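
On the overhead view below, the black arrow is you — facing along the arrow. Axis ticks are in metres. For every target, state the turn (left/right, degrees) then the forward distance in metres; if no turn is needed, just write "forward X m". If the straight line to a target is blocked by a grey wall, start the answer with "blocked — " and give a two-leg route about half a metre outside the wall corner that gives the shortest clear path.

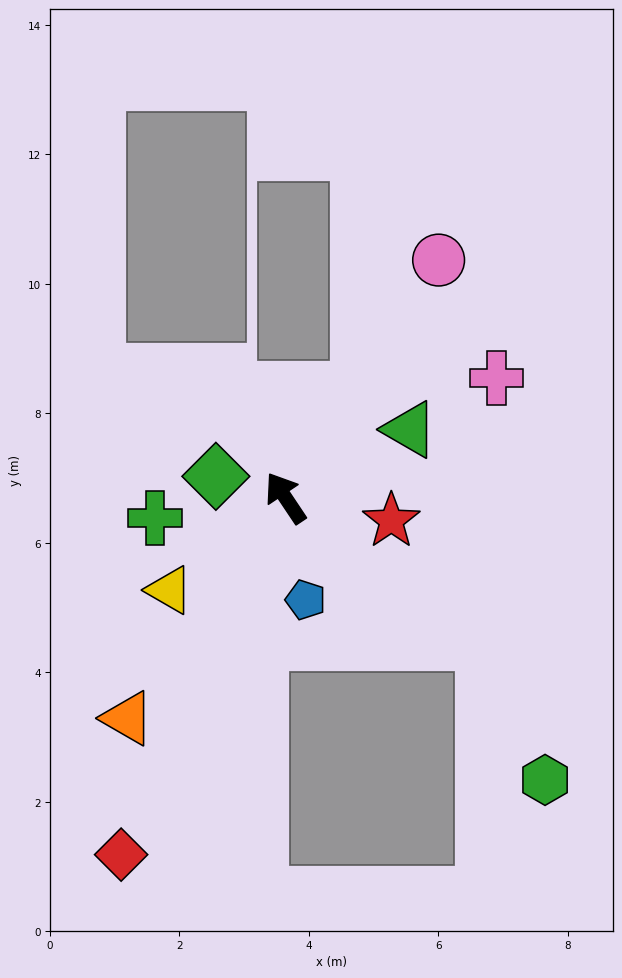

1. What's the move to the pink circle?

turn right 67°, forward 4.4 m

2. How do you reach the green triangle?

turn right 95°, forward 2.2 m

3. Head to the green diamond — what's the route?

turn left 39°, forward 1.1 m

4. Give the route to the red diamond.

turn left 122°, forward 6.1 m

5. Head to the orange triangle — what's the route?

turn left 111°, forward 4.2 m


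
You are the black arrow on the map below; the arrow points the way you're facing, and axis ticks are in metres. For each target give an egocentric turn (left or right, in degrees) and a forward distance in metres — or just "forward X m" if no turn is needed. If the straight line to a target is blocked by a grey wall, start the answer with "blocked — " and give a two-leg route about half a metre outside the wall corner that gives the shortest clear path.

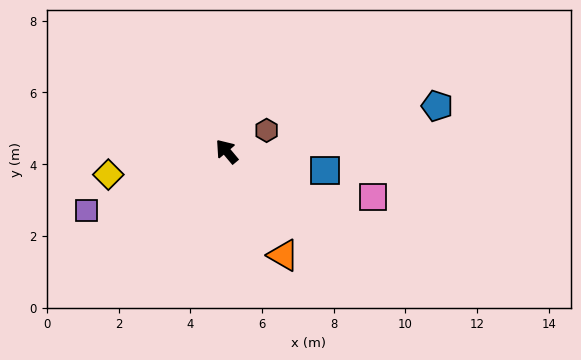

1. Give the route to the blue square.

turn right 141°, forward 2.8 m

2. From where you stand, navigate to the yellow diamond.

turn left 61°, forward 3.4 m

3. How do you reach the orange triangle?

turn left 169°, forward 3.3 m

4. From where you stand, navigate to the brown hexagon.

turn right 102°, forward 1.3 m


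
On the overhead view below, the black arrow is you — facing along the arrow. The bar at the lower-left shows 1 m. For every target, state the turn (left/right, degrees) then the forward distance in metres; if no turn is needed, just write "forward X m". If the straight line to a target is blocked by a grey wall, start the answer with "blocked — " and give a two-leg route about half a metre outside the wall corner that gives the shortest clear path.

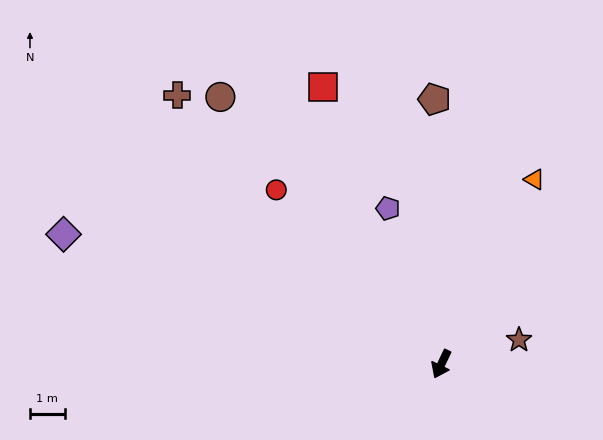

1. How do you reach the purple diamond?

turn right 83°, forward 11.5 m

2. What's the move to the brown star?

turn left 133°, forward 2.3 m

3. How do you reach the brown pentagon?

turn right 153°, forward 7.6 m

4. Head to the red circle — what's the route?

turn right 111°, forward 6.9 m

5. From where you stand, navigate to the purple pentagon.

turn right 135°, forward 4.7 m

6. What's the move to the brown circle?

turn right 115°, forward 10.0 m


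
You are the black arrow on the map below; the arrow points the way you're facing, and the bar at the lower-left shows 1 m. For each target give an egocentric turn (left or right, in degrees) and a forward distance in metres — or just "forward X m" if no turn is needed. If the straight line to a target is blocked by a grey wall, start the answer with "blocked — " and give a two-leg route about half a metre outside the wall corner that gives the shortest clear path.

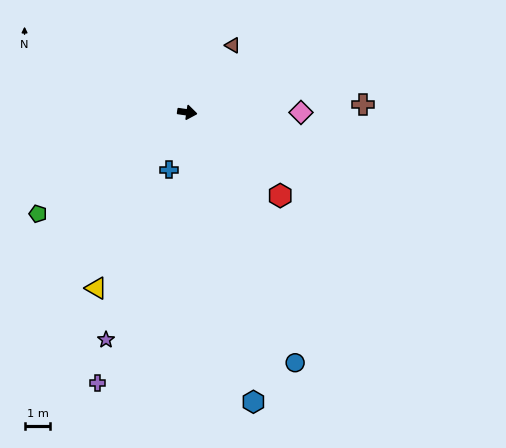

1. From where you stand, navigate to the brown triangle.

turn left 64°, forward 3.1 m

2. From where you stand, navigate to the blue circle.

turn right 58°, forward 10.6 m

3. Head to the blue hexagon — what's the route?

turn right 69°, forward 11.5 m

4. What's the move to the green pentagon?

turn right 138°, forward 7.0 m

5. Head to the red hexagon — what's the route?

turn right 34°, forward 4.8 m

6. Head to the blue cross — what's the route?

turn right 99°, forward 2.3 m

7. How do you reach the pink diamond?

turn left 8°, forward 4.4 m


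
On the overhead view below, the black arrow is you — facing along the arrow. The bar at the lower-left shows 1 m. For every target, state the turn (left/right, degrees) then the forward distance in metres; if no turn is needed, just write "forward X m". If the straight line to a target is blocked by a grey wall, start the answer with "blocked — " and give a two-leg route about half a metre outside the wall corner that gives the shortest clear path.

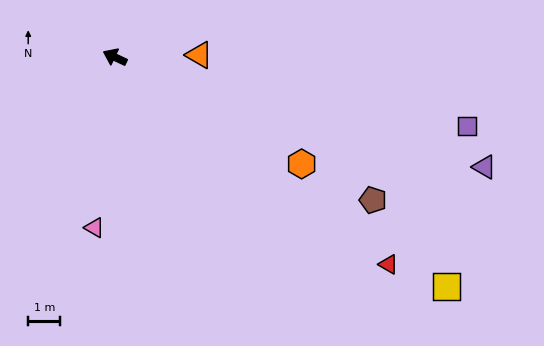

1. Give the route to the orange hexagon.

turn left 176°, forward 6.7 m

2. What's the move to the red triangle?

turn left 168°, forward 10.7 m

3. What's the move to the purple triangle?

turn right 171°, forward 12.0 m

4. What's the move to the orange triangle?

turn right 153°, forward 2.6 m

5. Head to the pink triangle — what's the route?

turn left 108°, forward 5.3 m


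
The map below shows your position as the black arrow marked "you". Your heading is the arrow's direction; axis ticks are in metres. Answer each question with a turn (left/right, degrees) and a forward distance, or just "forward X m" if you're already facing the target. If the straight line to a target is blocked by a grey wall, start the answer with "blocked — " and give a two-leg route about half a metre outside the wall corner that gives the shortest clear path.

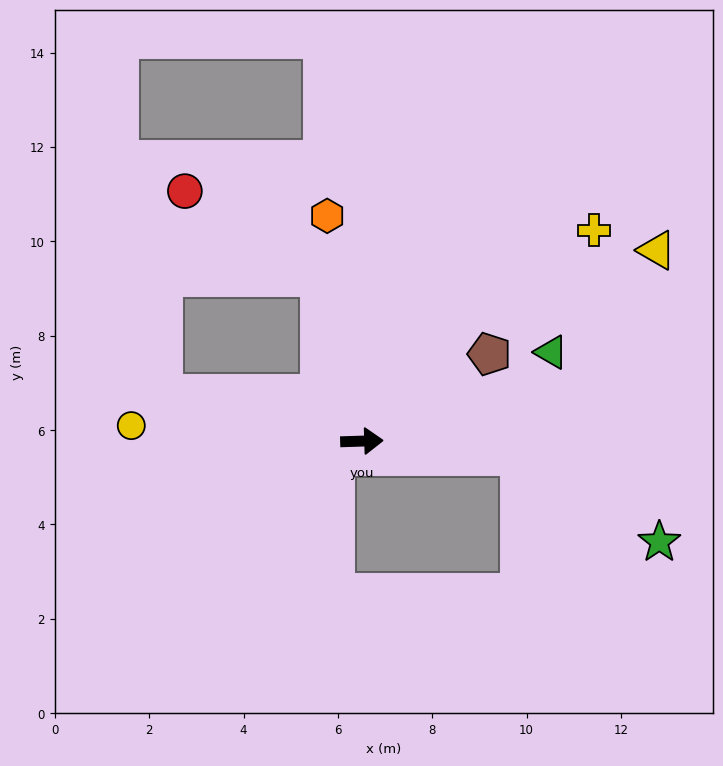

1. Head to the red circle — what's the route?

blocked — turn left 103°, forward 3.6 m, then turn left 43°, forward 3.4 m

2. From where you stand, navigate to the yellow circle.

turn left 174°, forward 4.9 m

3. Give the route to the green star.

blocked — turn right 7°, forward 3.4 m, then turn right 26°, forward 3.5 m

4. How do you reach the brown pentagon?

turn left 33°, forward 3.3 m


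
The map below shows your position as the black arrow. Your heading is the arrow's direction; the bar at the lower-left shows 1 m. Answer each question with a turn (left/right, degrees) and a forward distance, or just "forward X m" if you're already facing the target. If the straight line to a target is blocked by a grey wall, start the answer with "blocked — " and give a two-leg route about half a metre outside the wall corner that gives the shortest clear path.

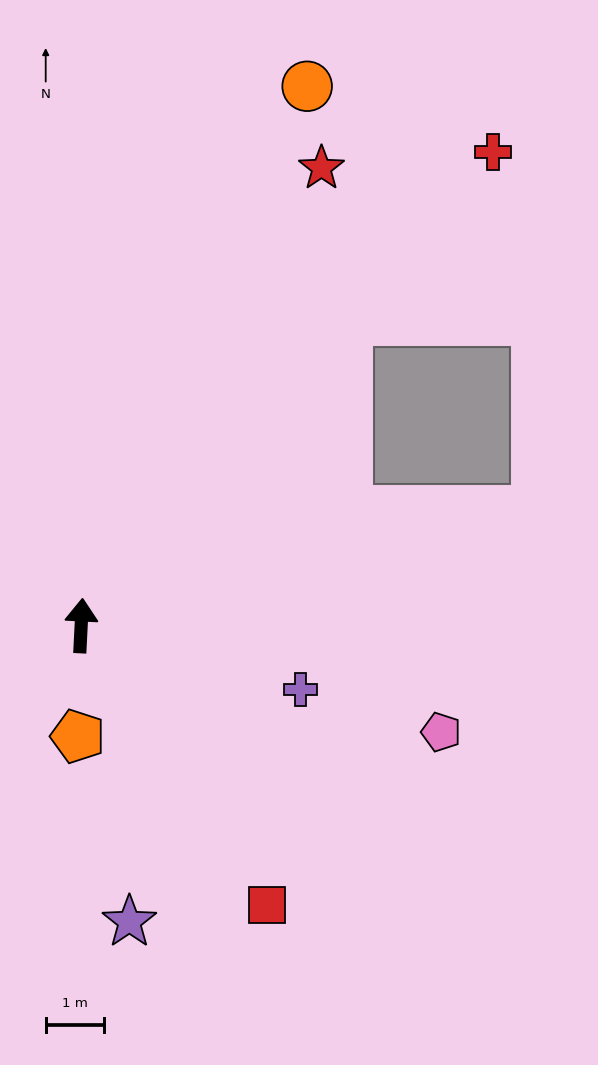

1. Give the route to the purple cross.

turn right 103°, forward 3.9 m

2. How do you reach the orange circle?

turn right 20°, forward 10.0 m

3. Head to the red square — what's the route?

turn right 143°, forward 5.8 m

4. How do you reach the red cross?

turn right 38°, forward 10.8 m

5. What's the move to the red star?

turn right 25°, forward 8.9 m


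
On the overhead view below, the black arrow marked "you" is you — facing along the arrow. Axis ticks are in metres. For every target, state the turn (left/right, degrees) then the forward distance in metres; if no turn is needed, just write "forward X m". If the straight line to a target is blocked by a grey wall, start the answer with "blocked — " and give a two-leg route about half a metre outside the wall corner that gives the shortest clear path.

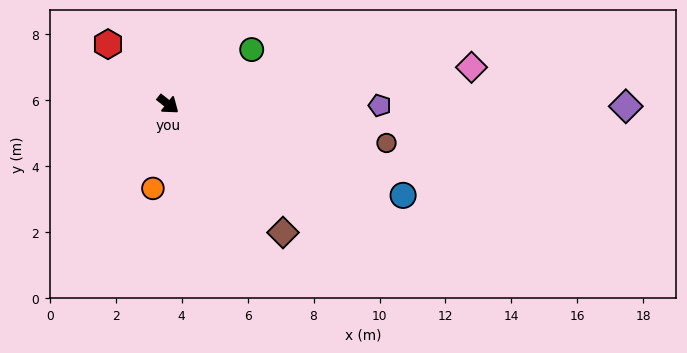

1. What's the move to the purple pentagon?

turn left 38°, forward 6.4 m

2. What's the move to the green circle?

turn left 72°, forward 3.0 m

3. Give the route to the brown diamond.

turn right 10°, forward 5.2 m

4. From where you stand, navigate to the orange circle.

turn right 62°, forward 2.6 m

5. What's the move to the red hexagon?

turn left 174°, forward 2.6 m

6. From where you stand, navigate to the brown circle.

turn left 28°, forward 6.7 m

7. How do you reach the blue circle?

turn left 17°, forward 7.6 m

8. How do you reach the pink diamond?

turn left 46°, forward 9.3 m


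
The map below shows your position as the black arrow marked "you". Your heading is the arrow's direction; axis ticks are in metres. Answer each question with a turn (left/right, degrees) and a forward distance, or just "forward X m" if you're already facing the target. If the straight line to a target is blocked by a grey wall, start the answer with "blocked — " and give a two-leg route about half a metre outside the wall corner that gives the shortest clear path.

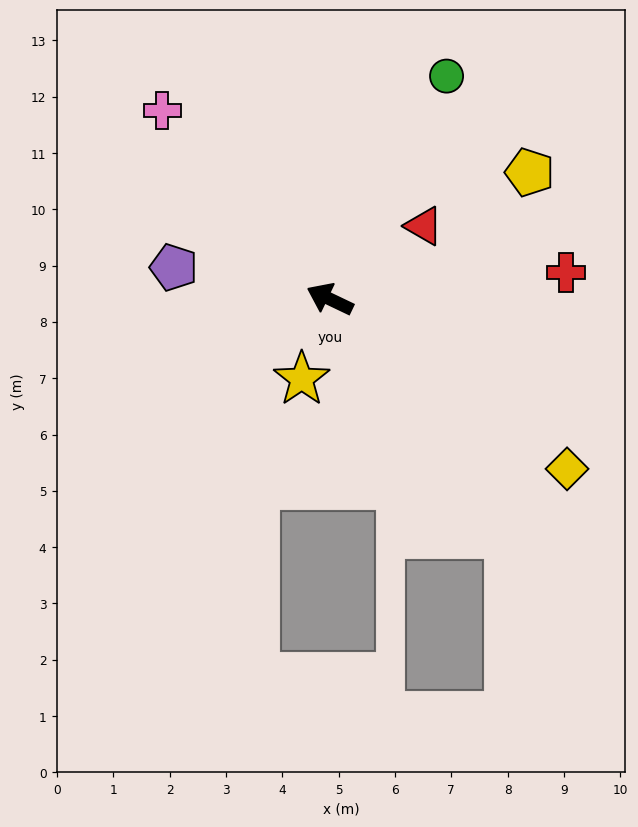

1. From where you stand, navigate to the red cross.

turn right 148°, forward 4.2 m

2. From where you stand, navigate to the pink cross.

turn right 23°, forward 4.5 m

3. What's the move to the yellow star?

turn left 96°, forward 1.5 m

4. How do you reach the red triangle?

turn right 117°, forward 2.1 m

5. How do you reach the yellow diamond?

turn left 170°, forward 5.2 m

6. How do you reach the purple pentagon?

turn left 14°, forward 2.8 m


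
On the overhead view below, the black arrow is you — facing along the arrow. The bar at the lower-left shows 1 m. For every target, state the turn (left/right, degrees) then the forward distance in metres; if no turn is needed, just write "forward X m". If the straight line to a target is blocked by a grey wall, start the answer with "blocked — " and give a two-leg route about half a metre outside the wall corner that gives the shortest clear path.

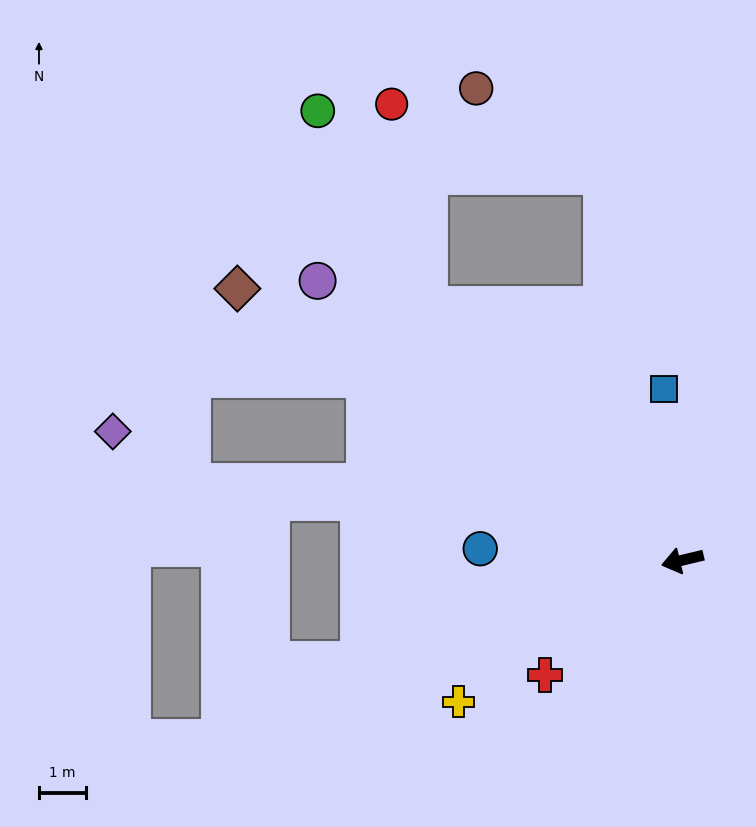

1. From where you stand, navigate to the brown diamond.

turn right 45°, forward 11.2 m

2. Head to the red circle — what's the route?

blocked — turn right 58°, forward 7.7 m, then turn right 35°, forward 4.4 m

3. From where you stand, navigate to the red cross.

turn left 26°, forward 3.8 m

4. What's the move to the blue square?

turn right 97°, forward 3.7 m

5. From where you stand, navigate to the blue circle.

turn right 17°, forward 4.3 m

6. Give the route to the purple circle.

turn right 51°, forward 9.8 m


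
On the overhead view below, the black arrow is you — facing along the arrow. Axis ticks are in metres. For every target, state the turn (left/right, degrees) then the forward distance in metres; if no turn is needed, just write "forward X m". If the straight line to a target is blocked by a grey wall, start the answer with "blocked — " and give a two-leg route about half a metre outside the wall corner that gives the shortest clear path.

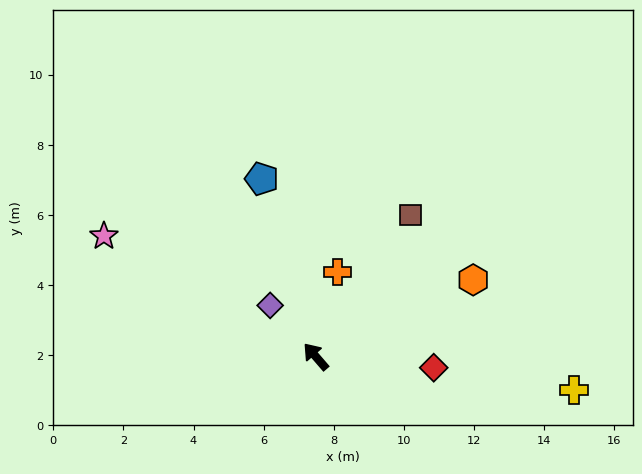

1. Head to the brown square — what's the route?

turn right 75°, forward 4.9 m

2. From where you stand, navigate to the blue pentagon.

turn right 24°, forward 5.3 m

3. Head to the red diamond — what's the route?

turn right 136°, forward 3.4 m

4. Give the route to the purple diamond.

forward 2.0 m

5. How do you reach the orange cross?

turn right 55°, forward 2.5 m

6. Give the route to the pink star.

turn left 20°, forward 7.0 m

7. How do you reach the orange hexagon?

turn right 105°, forward 5.0 m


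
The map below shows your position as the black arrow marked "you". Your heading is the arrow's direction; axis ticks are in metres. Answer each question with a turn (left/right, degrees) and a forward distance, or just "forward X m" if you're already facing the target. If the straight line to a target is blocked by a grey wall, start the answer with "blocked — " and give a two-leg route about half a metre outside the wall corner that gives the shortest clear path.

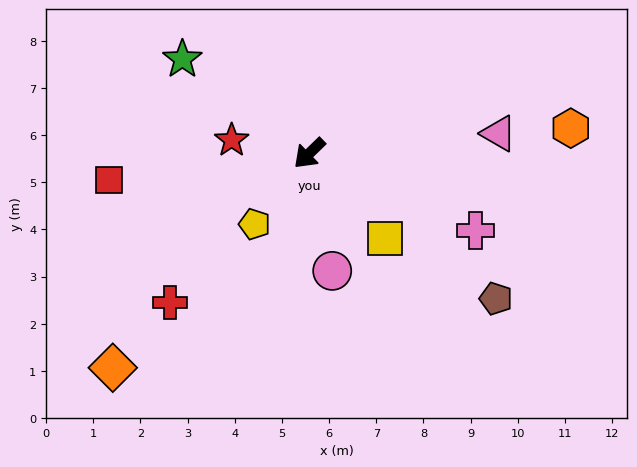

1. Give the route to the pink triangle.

turn left 142°, forward 4.0 m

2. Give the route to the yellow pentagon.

turn left 8°, forward 1.9 m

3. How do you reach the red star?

turn right 54°, forward 1.7 m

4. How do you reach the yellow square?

turn left 88°, forward 2.4 m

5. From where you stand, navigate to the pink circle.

turn left 57°, forward 2.5 m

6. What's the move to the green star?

turn right 81°, forward 3.4 m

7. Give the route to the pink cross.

turn left 111°, forward 3.9 m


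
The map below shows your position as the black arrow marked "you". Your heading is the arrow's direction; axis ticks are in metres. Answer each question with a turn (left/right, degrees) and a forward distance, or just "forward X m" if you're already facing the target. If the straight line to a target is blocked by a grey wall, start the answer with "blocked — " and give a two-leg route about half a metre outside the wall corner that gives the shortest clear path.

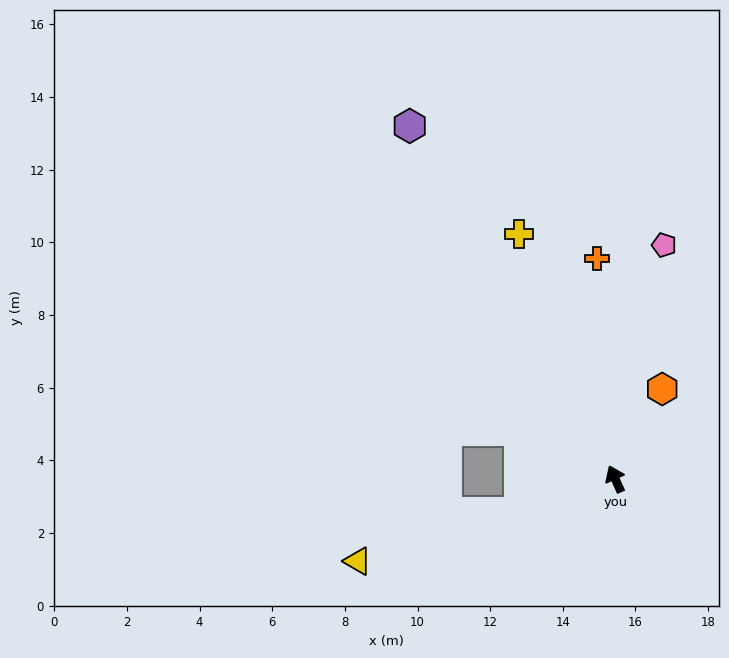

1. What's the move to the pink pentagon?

turn right 36°, forward 6.6 m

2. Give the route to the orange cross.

turn right 19°, forward 6.1 m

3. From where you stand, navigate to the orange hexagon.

turn right 52°, forward 2.8 m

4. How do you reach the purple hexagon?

turn left 6°, forward 11.2 m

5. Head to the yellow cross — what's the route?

turn right 3°, forward 7.2 m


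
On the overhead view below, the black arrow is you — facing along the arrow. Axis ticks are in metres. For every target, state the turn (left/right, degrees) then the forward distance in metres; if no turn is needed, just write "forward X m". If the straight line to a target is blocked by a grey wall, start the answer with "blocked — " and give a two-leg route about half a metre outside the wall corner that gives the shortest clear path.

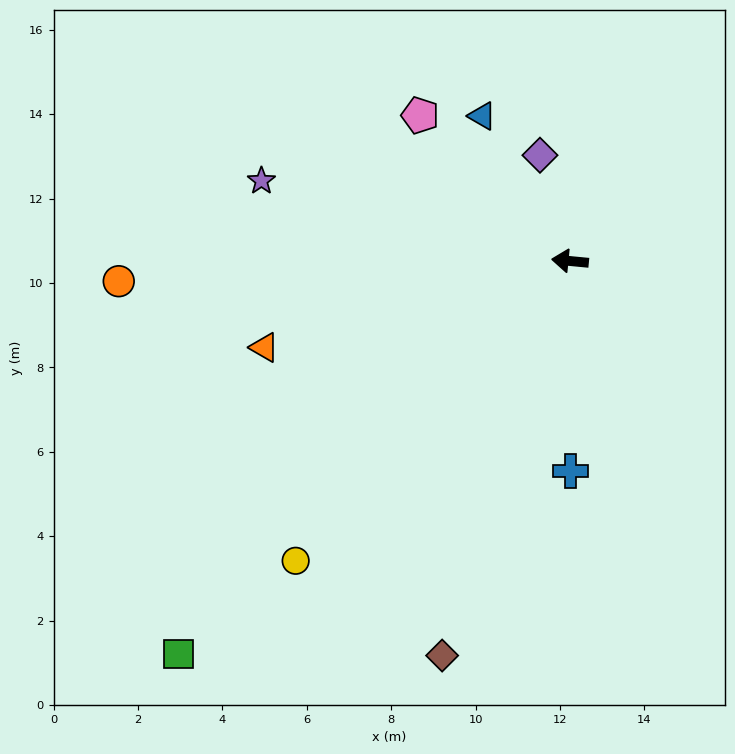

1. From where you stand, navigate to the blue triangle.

turn right 53°, forward 4.0 m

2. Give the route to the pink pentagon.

turn right 39°, forward 5.0 m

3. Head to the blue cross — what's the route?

turn left 96°, forward 5.0 m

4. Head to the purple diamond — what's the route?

turn right 69°, forward 2.6 m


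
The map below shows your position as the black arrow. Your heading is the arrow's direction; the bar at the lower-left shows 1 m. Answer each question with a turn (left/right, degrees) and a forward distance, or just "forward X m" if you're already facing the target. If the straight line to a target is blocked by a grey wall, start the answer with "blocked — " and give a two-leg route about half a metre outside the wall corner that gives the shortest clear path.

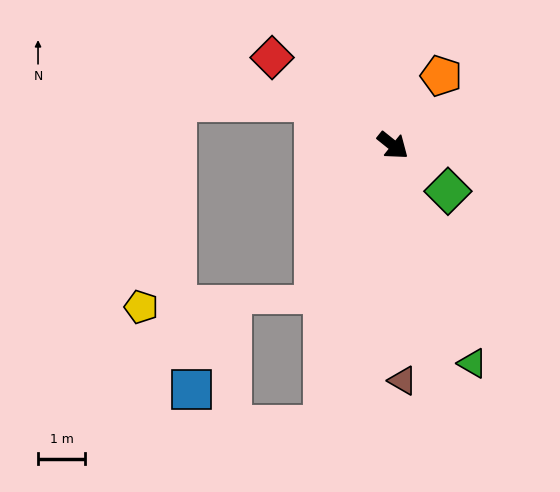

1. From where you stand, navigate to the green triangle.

turn right 31°, forward 5.0 m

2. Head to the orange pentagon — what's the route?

turn left 94°, forward 1.8 m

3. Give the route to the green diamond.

forward 1.5 m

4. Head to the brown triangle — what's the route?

turn right 49°, forward 5.0 m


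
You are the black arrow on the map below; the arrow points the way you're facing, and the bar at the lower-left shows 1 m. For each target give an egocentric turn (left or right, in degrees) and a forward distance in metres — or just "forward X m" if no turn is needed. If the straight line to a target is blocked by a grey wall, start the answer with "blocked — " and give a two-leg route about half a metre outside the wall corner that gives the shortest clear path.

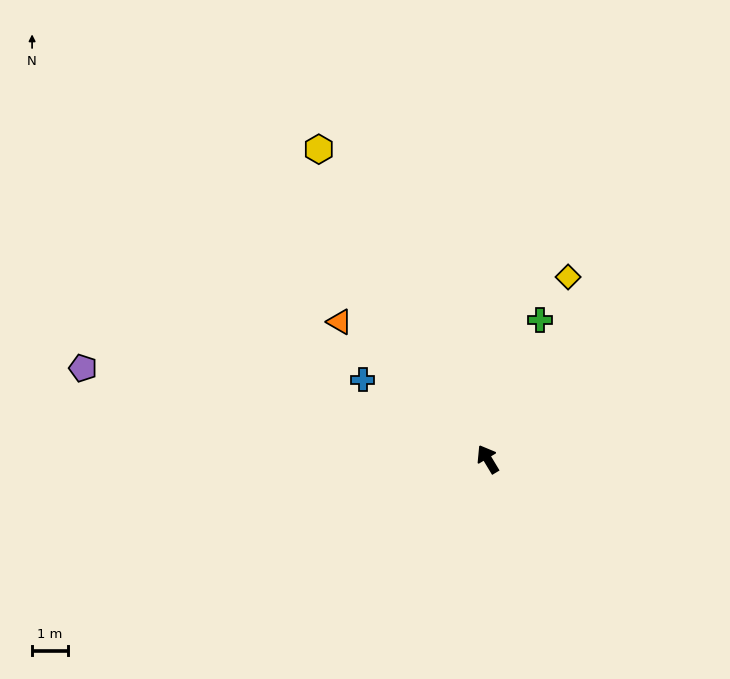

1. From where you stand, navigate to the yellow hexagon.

turn right 2°, forward 9.8 m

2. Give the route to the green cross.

turn right 52°, forward 4.1 m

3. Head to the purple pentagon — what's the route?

turn left 46°, forward 11.5 m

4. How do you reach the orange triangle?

turn left 16°, forward 5.6 m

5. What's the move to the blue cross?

turn left 27°, forward 4.1 m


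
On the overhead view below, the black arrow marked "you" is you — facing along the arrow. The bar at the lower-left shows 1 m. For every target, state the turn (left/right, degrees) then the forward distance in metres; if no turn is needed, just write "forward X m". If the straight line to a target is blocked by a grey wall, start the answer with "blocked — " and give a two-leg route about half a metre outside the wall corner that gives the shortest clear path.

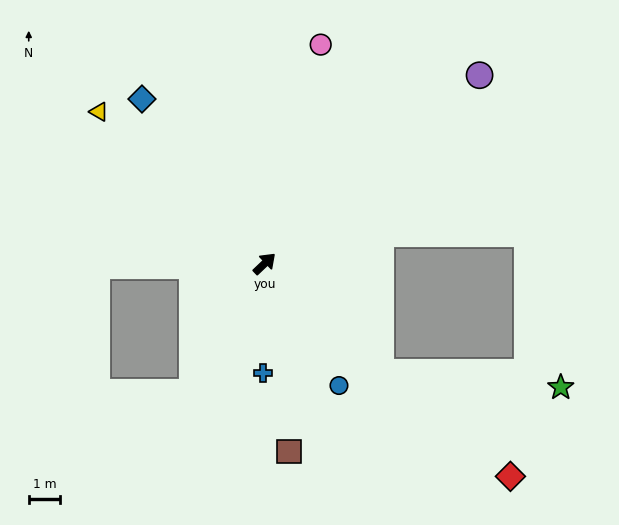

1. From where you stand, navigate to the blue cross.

turn right 134°, forward 3.5 m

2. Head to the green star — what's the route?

blocked — turn right 87°, forward 5.0 m, then turn left 39°, forward 5.7 m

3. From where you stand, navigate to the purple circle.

turn right 2°, forward 9.1 m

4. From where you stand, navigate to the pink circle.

turn left 32°, forward 7.2 m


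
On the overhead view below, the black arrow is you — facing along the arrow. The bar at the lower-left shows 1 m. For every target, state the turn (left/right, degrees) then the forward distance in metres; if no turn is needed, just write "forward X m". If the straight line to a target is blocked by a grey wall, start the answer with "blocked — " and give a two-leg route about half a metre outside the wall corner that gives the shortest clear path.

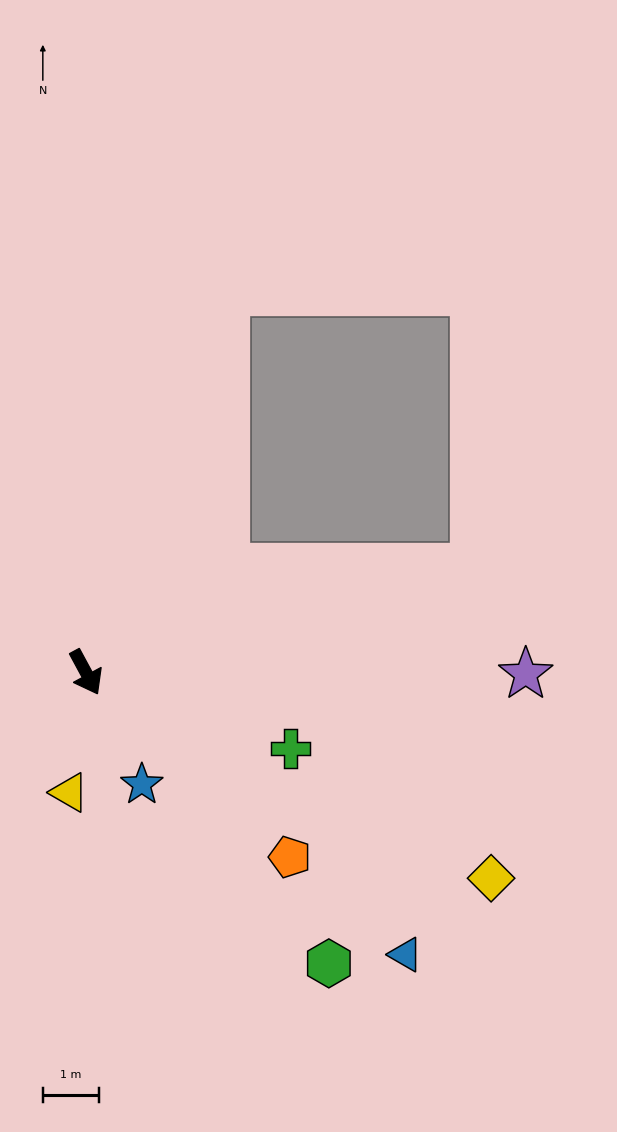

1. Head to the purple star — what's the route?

turn left 61°, forward 7.8 m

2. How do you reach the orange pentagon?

turn left 19°, forward 4.9 m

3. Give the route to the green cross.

turn left 41°, forward 3.9 m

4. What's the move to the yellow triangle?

turn right 36°, forward 2.1 m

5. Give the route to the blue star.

forward 2.2 m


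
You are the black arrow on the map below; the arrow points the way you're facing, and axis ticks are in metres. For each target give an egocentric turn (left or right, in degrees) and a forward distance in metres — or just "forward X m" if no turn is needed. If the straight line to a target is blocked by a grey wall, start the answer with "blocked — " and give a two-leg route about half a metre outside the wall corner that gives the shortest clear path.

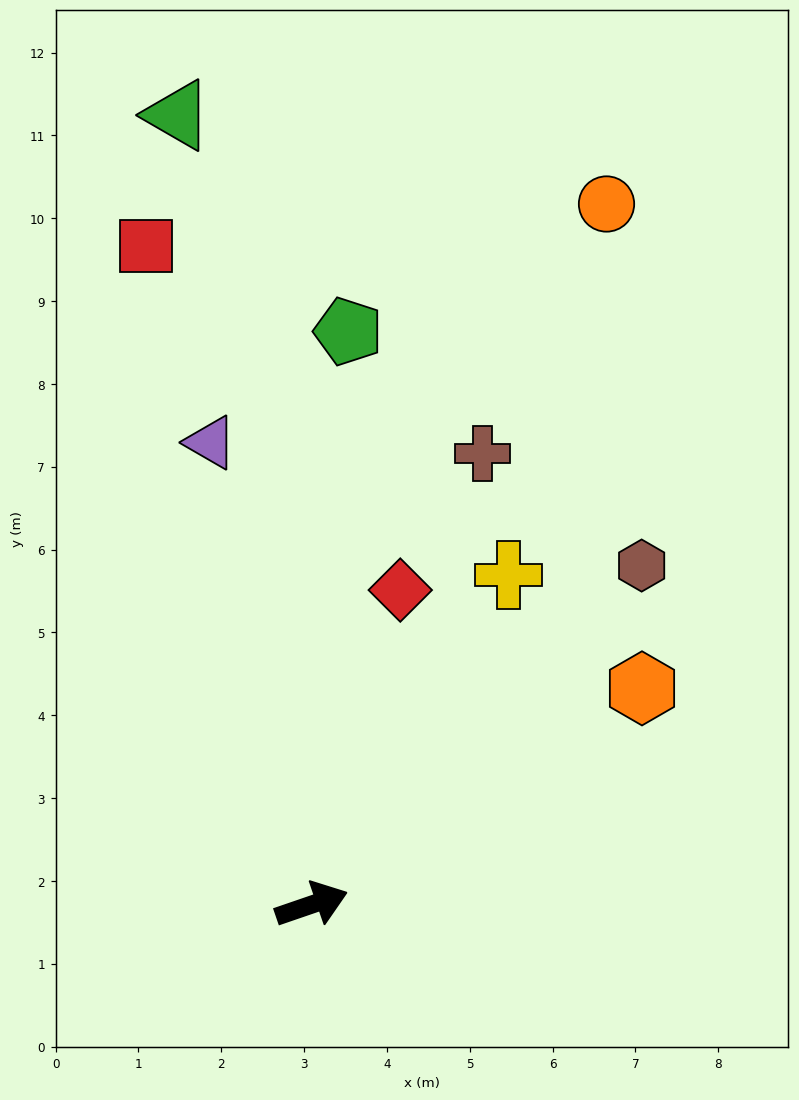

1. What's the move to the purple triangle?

turn left 83°, forward 5.7 m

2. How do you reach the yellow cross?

turn left 40°, forward 4.6 m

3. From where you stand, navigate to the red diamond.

turn left 55°, forward 3.9 m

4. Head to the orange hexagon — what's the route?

turn left 14°, forward 4.8 m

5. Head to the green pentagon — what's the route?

turn left 67°, forward 6.9 m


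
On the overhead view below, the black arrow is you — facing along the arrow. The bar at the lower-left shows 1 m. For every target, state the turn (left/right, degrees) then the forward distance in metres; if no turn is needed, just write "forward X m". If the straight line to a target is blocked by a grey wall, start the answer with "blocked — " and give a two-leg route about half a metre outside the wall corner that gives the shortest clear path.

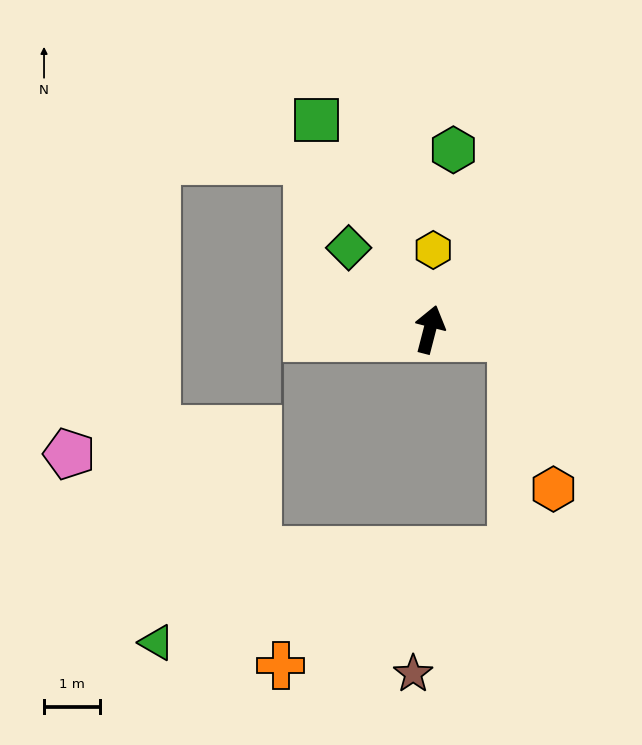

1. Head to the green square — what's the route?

turn left 43°, forward 4.3 m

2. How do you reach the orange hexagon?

blocked — turn right 82°, forward 1.5 m, then turn right 68°, forward 2.8 m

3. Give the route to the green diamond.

turn left 59°, forward 2.1 m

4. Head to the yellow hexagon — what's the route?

turn left 12°, forward 1.4 m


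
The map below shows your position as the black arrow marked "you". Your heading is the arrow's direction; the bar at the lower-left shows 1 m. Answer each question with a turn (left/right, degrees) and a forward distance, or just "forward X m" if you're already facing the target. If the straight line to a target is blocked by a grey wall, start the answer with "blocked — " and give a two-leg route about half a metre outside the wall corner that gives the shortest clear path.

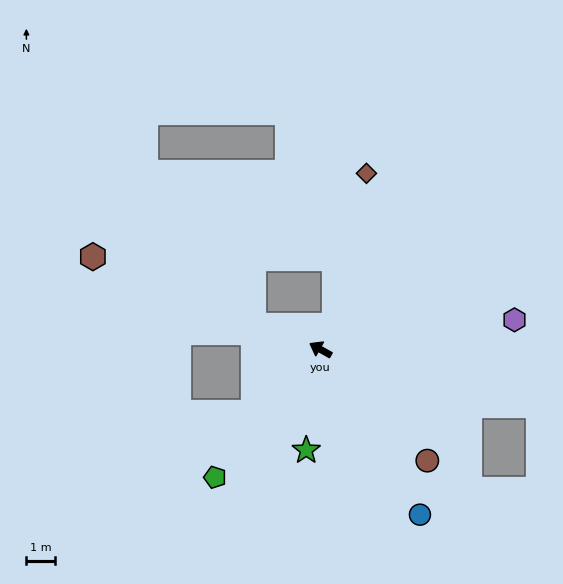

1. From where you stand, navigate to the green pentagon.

turn left 80°, forward 5.7 m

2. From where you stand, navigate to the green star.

turn left 111°, forward 3.5 m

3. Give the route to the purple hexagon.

turn right 142°, forward 6.8 m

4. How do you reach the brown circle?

turn left 163°, forward 5.3 m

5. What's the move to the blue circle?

turn left 150°, forward 6.7 m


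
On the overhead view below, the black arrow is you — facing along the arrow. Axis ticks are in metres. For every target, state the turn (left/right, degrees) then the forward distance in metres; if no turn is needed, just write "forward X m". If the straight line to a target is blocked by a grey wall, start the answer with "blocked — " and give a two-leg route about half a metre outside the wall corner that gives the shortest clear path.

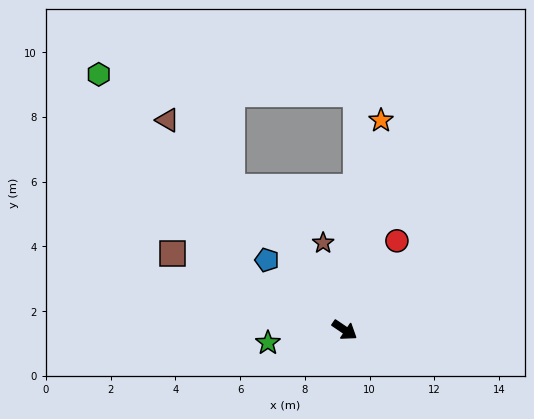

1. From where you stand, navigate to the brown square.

turn right 170°, forward 5.8 m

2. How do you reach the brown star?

turn left 138°, forward 2.8 m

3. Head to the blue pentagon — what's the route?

turn left 172°, forward 3.2 m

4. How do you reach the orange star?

turn left 114°, forward 6.6 m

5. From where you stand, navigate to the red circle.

turn left 94°, forward 3.2 m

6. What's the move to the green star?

turn right 136°, forward 2.4 m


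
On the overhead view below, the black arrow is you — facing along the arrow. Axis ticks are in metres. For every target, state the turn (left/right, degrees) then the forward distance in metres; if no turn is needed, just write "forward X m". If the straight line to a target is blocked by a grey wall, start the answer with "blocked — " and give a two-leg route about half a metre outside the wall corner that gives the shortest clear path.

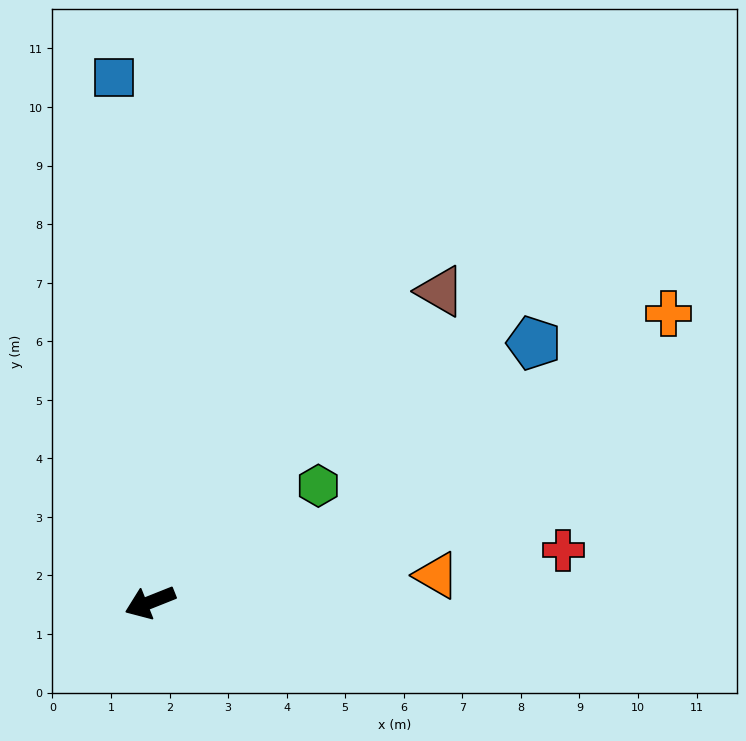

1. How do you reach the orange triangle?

turn left 164°, forward 4.9 m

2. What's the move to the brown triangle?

turn right 155°, forward 7.3 m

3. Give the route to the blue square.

turn right 108°, forward 9.0 m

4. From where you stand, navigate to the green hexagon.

turn right 167°, forward 3.5 m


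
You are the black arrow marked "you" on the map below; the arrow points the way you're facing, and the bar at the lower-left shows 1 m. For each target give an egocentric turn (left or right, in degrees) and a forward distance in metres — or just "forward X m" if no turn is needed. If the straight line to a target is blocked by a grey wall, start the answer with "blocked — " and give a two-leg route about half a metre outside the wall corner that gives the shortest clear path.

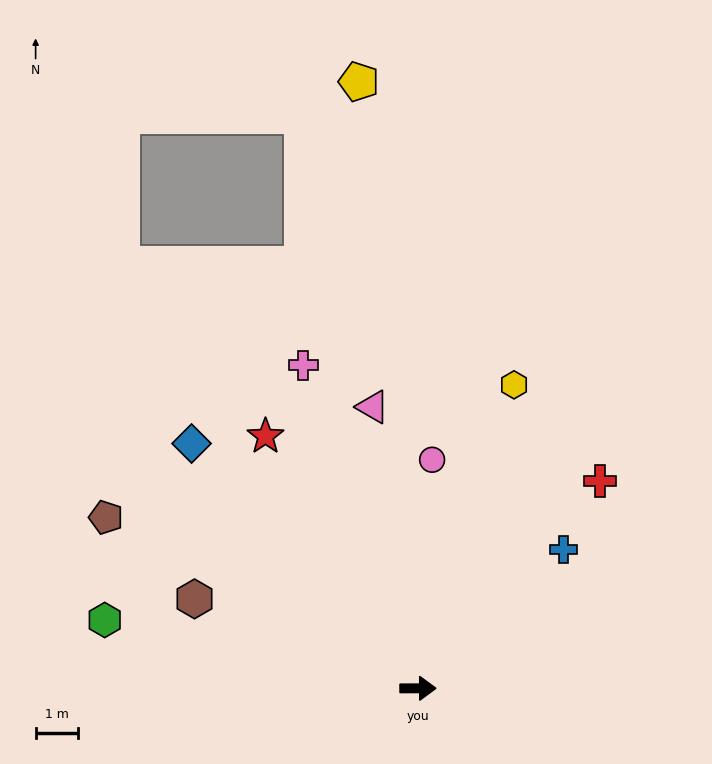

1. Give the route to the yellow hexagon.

turn left 72°, forward 7.4 m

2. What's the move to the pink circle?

turn left 86°, forward 5.4 m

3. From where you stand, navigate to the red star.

turn left 121°, forward 6.9 m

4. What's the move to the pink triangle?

turn left 99°, forward 6.7 m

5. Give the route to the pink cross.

turn left 109°, forward 8.0 m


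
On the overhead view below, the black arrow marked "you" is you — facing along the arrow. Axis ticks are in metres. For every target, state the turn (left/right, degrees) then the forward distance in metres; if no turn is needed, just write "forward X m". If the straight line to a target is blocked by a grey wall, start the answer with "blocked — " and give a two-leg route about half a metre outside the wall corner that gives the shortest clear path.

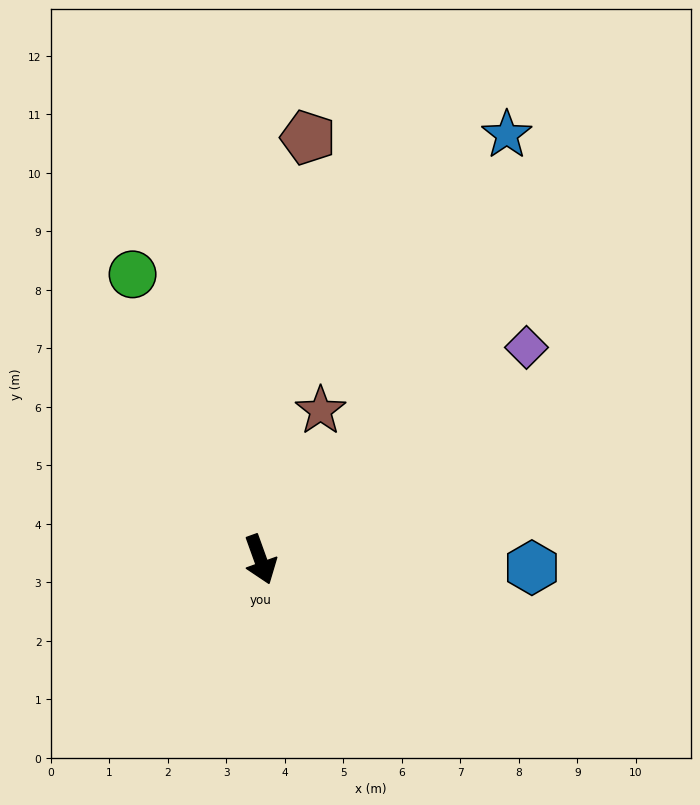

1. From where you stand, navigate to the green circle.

turn right 176°, forward 5.3 m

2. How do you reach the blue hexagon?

turn left 68°, forward 4.6 m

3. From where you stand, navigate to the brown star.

turn left 138°, forward 2.7 m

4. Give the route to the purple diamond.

turn left 109°, forward 5.8 m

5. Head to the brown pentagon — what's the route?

turn left 154°, forward 7.3 m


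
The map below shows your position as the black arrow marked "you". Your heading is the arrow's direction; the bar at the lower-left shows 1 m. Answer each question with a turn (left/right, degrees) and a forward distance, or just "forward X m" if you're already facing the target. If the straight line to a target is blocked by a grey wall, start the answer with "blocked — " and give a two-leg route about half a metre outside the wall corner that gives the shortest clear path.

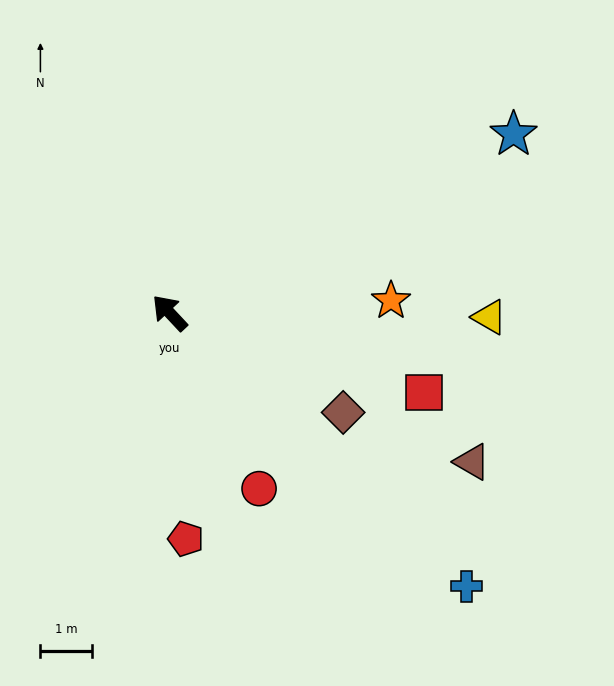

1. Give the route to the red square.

turn right 150°, forward 5.1 m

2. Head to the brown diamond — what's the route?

turn right 163°, forward 3.9 m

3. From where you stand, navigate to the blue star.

turn right 106°, forward 7.5 m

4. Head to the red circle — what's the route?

turn left 164°, forward 3.8 m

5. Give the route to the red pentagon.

turn left 141°, forward 4.4 m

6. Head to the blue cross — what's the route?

turn right 176°, forward 7.8 m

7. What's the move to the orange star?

turn right 130°, forward 4.3 m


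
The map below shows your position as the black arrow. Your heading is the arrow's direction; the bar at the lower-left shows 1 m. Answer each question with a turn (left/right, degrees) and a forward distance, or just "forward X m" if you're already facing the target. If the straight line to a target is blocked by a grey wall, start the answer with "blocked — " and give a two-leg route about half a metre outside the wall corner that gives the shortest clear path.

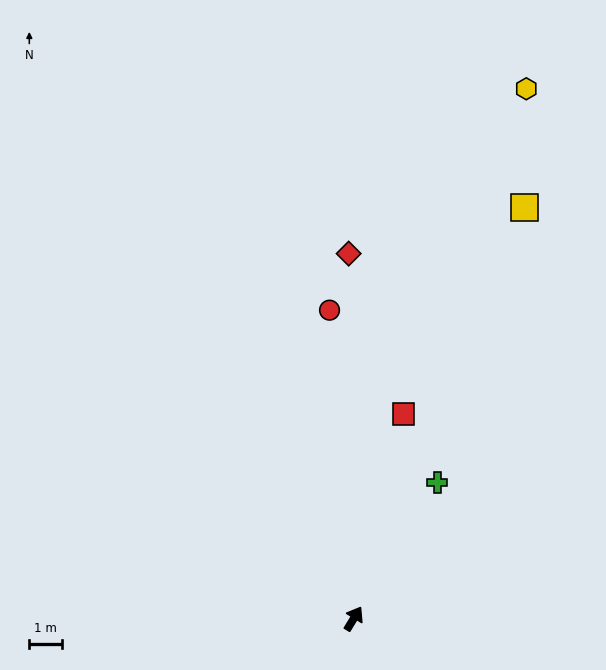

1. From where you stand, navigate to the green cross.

forward 4.8 m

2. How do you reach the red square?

turn left 18°, forward 6.4 m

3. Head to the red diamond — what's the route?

turn left 32°, forward 11.1 m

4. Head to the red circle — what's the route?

turn left 36°, forward 9.4 m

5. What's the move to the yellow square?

turn left 9°, forward 13.5 m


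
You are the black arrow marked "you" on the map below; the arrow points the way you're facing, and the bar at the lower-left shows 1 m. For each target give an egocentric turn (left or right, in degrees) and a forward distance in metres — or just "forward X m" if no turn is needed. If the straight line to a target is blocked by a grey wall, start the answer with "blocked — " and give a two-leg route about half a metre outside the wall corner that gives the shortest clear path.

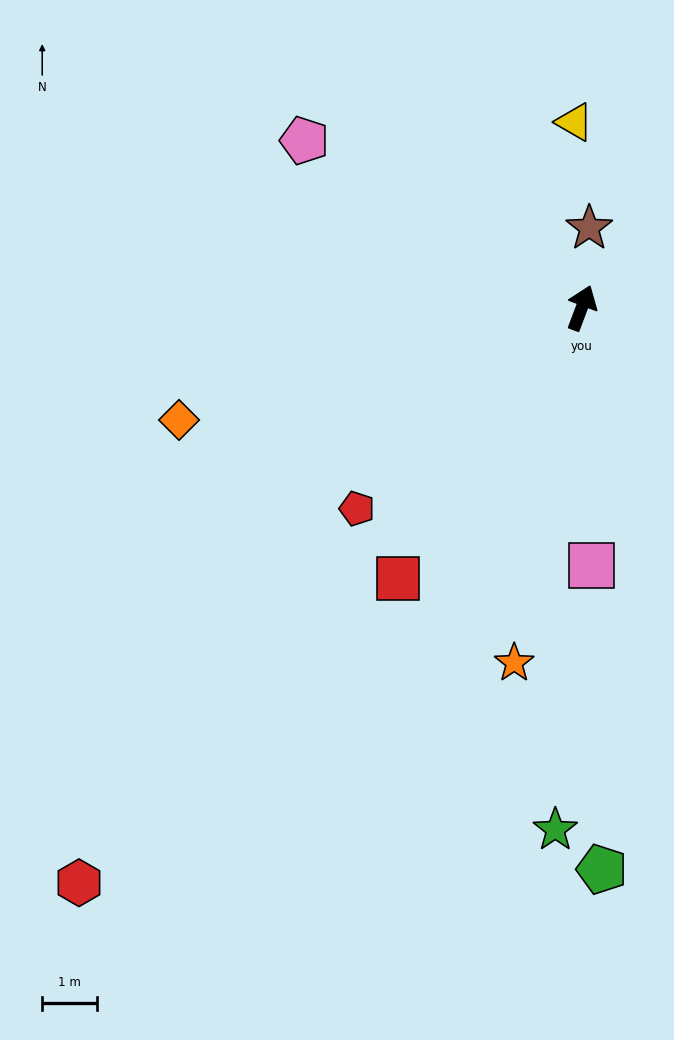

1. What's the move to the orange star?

turn right 170°, forward 6.6 m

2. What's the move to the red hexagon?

turn left 160°, forward 14.0 m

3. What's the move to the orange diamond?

turn left 126°, forward 7.7 m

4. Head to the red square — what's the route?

turn left 167°, forward 6.0 m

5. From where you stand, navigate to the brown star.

turn left 15°, forward 1.5 m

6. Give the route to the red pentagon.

turn left 152°, forward 5.5 m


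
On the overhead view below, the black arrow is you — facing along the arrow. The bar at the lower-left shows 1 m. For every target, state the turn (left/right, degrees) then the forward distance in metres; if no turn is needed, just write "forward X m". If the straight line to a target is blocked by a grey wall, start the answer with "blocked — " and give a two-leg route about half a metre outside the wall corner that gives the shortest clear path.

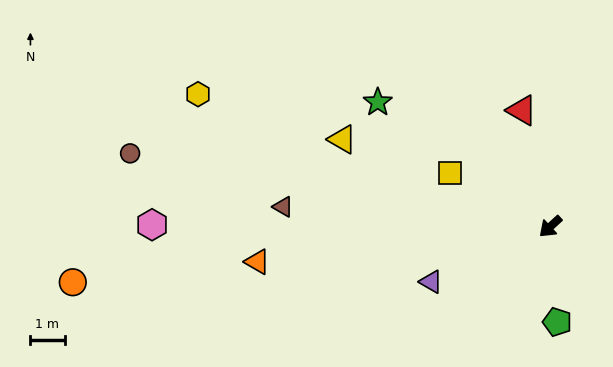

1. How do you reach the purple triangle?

turn right 18°, forward 3.9 m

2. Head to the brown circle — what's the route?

turn right 52°, forward 12.5 m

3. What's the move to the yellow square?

turn right 70°, forward 3.3 m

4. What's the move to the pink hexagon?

turn right 43°, forward 11.7 m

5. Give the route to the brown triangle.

turn right 47°, forward 7.9 m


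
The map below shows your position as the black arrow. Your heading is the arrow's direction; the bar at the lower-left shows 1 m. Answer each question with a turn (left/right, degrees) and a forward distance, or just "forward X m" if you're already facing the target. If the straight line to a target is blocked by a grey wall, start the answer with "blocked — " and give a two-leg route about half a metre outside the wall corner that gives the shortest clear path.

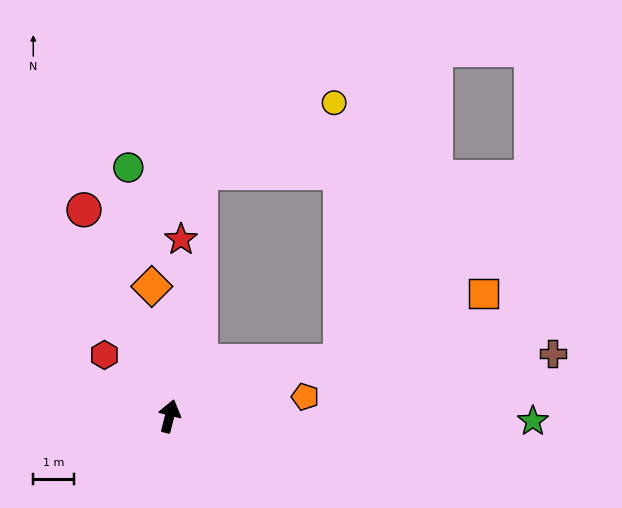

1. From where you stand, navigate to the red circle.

turn left 37°, forward 5.5 m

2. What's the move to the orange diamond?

turn left 22°, forward 3.2 m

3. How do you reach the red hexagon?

turn left 61°, forward 2.2 m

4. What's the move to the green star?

turn right 77°, forward 8.9 m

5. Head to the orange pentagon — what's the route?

turn right 68°, forward 3.4 m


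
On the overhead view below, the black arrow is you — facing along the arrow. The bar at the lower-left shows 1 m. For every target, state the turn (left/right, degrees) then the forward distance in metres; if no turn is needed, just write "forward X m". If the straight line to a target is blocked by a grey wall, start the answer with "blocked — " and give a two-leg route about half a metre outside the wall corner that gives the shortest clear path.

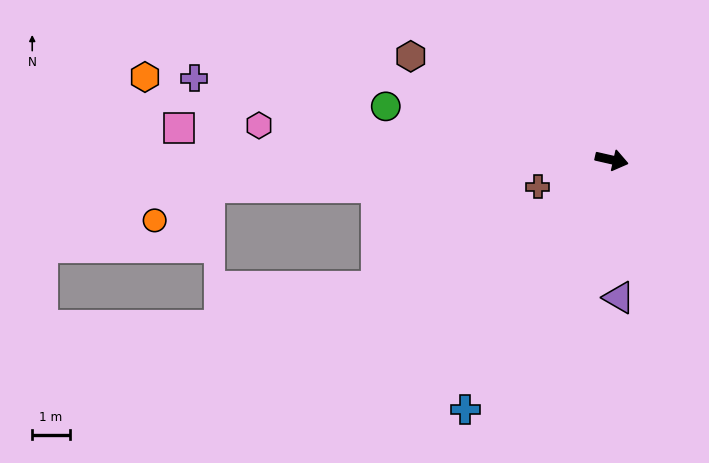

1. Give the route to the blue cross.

turn right 108°, forward 7.7 m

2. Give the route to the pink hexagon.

turn right 173°, forward 9.4 m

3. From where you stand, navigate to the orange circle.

blocked — turn right 163°, forward 10.7 m, then turn left 27°, forward 1.7 m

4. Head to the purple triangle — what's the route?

turn right 74°, forward 3.7 m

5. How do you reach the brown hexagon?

turn left 166°, forward 6.0 m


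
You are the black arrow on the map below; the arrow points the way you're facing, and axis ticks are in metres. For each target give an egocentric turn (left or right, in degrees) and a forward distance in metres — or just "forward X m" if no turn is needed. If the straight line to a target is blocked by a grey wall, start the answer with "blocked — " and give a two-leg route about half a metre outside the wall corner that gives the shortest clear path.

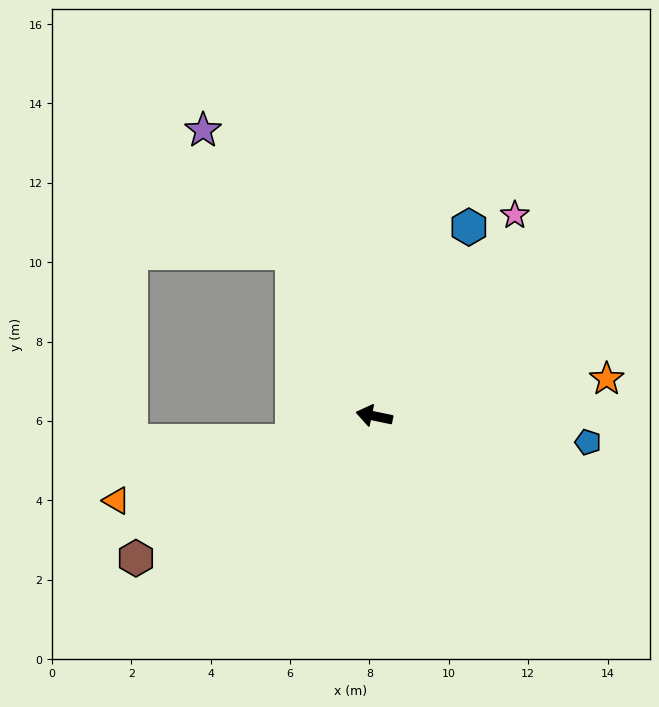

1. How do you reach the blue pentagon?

turn right 175°, forward 5.4 m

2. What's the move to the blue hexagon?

turn right 105°, forward 5.3 m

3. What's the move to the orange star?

turn right 159°, forward 5.9 m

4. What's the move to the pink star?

turn right 113°, forward 6.2 m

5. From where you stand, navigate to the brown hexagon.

turn left 43°, forward 7.0 m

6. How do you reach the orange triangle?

turn left 30°, forward 6.8 m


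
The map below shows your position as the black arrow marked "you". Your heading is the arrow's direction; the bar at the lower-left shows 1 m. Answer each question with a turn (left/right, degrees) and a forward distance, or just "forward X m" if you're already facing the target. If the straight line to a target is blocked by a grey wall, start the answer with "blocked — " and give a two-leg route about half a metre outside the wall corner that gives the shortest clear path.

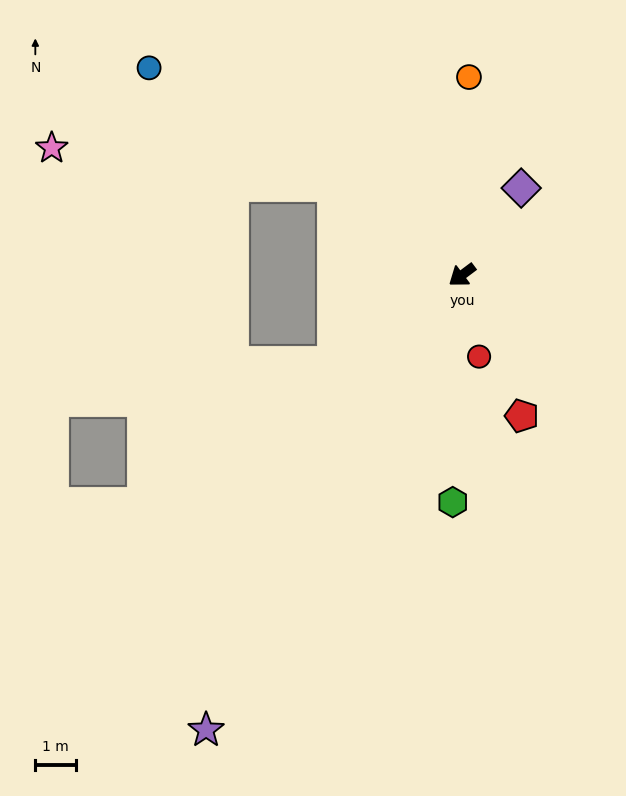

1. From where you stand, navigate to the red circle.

turn left 65°, forward 2.1 m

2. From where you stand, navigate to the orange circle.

turn right 129°, forward 4.9 m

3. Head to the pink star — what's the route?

blocked — turn right 72°, forward 3.9 m, then turn left 28°, forward 7.1 m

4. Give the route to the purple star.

turn left 24°, forward 12.9 m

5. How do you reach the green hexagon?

turn left 51°, forward 5.6 m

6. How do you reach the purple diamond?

turn right 161°, forward 2.6 m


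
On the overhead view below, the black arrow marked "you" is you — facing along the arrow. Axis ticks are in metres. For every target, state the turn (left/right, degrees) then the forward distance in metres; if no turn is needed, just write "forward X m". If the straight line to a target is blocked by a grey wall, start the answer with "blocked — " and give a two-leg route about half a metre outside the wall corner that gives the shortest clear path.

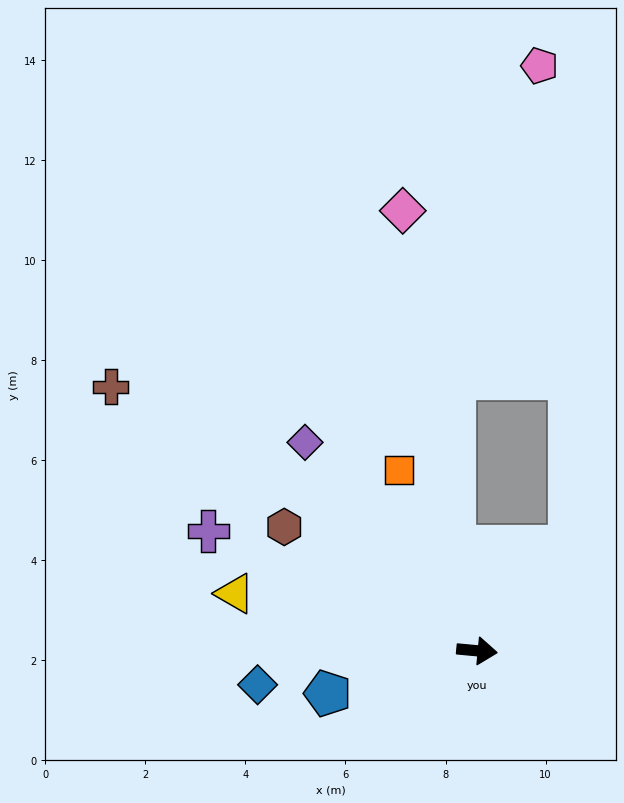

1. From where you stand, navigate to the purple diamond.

turn left 135°, forward 5.4 m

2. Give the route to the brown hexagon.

turn left 153°, forward 4.6 m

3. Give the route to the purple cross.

turn left 161°, forward 5.9 m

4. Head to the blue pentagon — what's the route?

turn right 159°, forward 3.1 m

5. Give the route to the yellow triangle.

turn left 172°, forward 5.0 m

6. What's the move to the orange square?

turn left 119°, forward 3.9 m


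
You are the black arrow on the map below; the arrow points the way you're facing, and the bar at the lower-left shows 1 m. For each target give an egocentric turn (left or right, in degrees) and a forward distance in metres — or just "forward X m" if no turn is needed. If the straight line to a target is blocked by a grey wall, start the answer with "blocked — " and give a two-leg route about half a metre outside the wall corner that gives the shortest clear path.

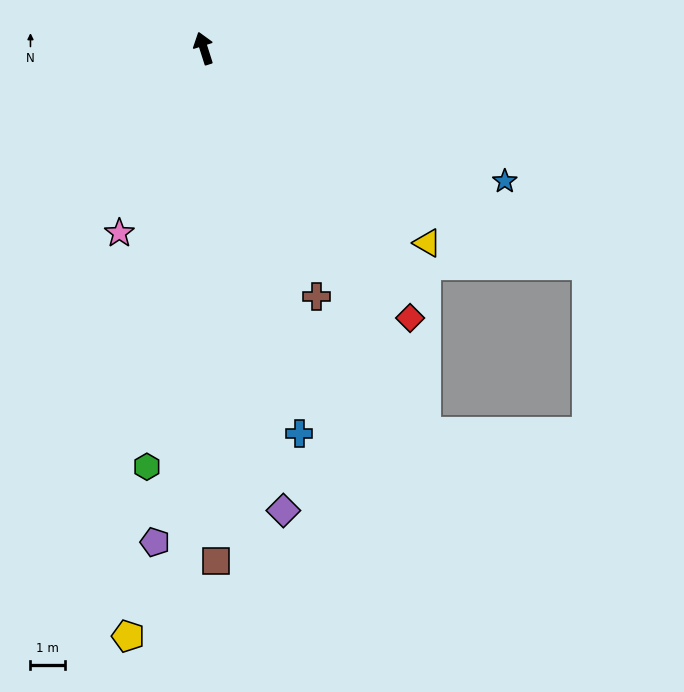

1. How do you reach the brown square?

turn left 164°, forward 14.7 m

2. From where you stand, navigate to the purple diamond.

turn left 172°, forward 13.4 m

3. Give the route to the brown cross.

turn right 173°, forward 7.8 m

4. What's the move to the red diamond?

turn right 160°, forward 9.7 m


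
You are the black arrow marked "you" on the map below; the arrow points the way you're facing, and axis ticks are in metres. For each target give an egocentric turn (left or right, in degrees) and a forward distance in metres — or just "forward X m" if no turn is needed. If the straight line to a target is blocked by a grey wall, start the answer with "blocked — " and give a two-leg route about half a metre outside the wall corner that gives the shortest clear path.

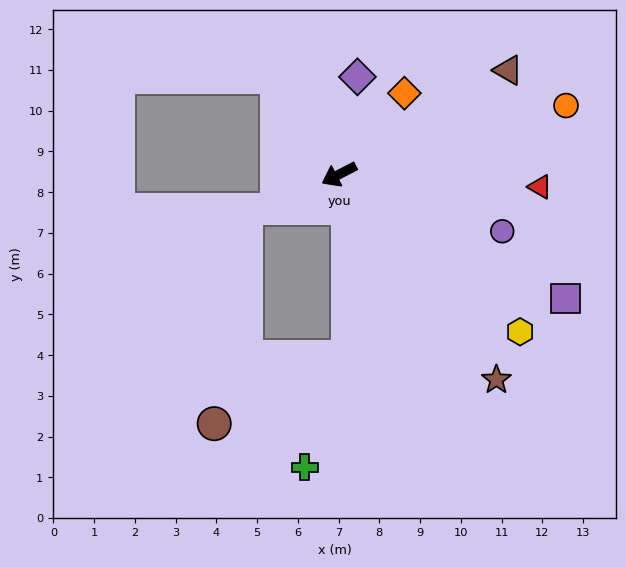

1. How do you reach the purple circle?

turn left 133°, forward 4.2 m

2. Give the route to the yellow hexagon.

turn left 112°, forward 5.9 m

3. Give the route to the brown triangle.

turn right 176°, forward 4.9 m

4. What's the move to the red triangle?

turn left 149°, forward 4.9 m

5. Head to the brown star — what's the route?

turn left 100°, forward 6.3 m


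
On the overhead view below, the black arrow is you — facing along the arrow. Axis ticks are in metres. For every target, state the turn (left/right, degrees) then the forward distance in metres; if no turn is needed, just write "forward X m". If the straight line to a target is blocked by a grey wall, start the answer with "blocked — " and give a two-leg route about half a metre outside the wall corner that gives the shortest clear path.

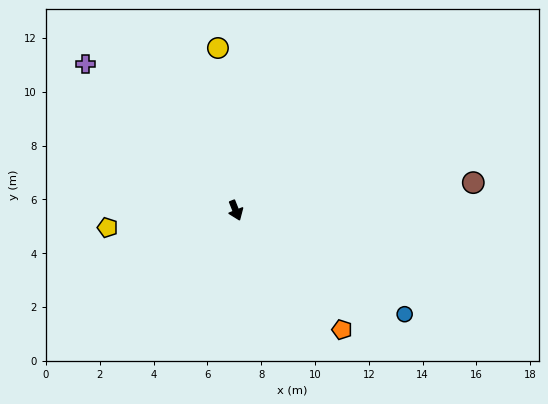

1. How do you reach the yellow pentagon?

turn right 104°, forward 4.8 m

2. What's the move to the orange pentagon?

turn left 20°, forward 5.9 m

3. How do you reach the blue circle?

turn left 37°, forward 7.4 m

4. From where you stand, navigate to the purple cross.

turn right 156°, forward 7.8 m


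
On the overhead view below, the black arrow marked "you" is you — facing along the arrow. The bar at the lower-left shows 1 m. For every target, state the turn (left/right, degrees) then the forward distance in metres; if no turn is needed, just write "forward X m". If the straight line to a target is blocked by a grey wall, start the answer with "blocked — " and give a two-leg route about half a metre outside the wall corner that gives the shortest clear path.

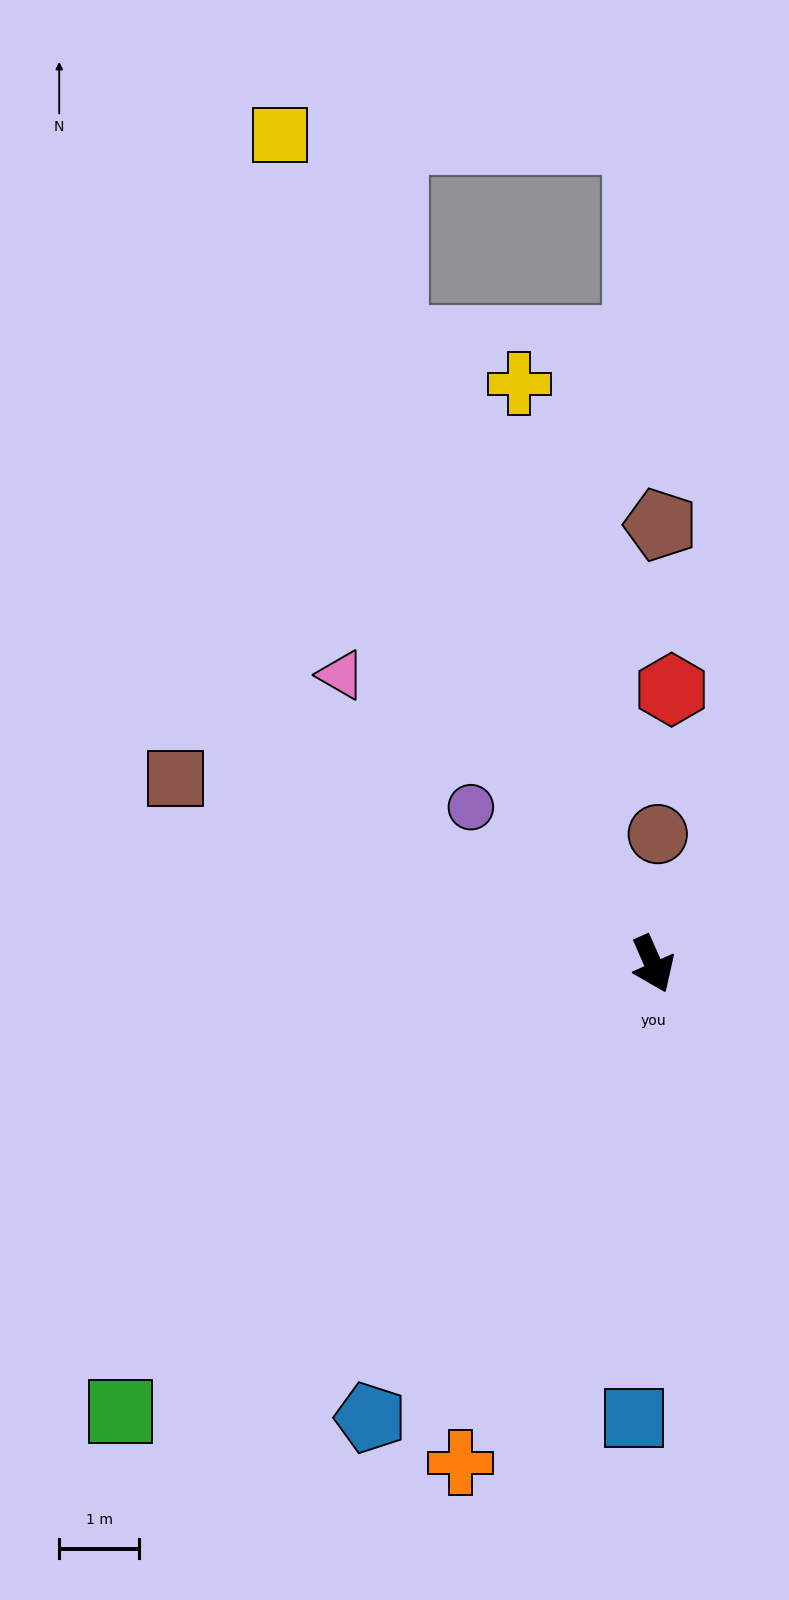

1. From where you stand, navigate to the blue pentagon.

turn right 56°, forward 6.7 m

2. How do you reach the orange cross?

turn right 45°, forward 6.7 m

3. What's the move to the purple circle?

turn right 154°, forward 3.0 m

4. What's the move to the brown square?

turn right 135°, forward 6.4 m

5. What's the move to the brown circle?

turn left 154°, forward 1.6 m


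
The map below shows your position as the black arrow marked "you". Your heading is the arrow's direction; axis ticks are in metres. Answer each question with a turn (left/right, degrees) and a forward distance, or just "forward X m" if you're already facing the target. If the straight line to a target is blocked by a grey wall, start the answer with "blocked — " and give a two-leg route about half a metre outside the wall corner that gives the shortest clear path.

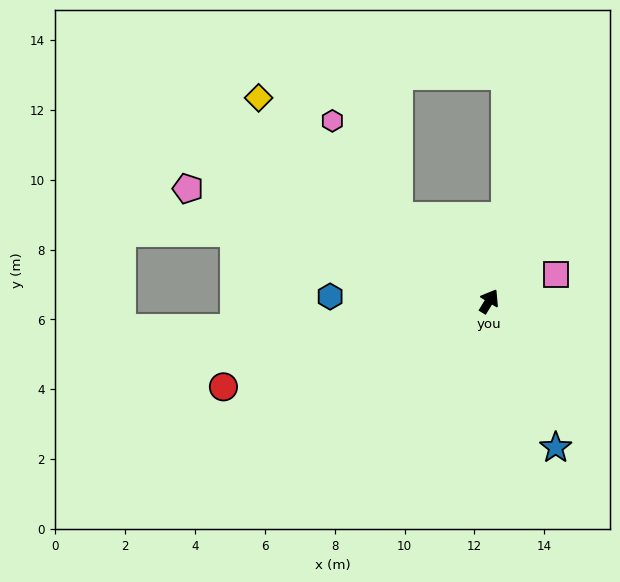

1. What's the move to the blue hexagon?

turn left 120°, forward 4.6 m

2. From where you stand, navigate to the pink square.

turn right 37°, forward 2.1 m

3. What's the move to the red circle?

turn left 139°, forward 8.0 m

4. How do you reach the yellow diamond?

turn left 80°, forward 8.8 m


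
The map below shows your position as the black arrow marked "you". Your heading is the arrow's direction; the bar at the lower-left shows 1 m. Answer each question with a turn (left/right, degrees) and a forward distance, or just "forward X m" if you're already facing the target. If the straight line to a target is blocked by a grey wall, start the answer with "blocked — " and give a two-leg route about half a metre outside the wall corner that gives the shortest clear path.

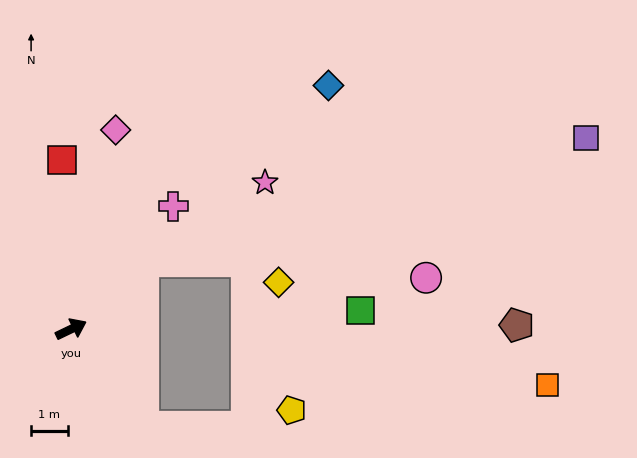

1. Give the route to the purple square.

blocked — turn left 17°, forward 2.7 m, then turn right 27°, forward 12.6 m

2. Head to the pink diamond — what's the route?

turn left 52°, forward 5.6 m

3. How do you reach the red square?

turn left 67°, forward 4.6 m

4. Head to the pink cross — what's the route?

turn left 25°, forward 4.4 m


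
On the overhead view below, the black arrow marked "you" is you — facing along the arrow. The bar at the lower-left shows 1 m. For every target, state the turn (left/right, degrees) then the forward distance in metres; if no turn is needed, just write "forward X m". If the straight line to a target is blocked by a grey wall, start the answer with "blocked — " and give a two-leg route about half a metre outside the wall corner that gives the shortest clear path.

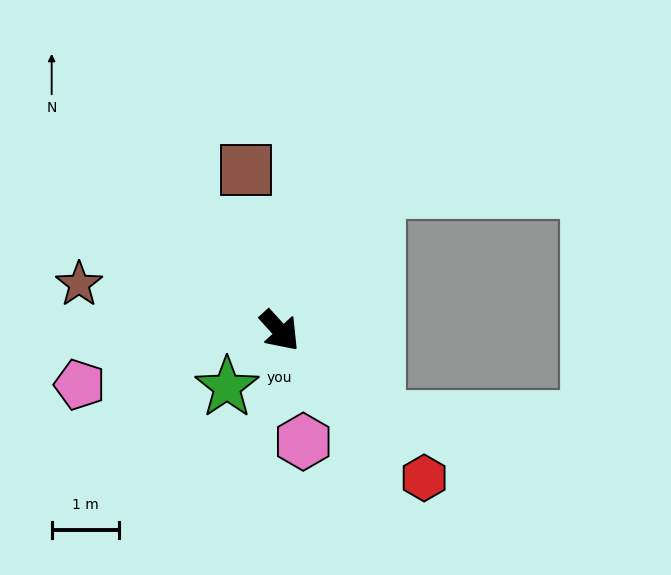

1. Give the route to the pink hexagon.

turn right 30°, forward 1.7 m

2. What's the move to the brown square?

turn left 150°, forward 2.4 m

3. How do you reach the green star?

turn right 85°, forward 1.1 m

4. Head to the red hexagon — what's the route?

turn left 2°, forward 3.0 m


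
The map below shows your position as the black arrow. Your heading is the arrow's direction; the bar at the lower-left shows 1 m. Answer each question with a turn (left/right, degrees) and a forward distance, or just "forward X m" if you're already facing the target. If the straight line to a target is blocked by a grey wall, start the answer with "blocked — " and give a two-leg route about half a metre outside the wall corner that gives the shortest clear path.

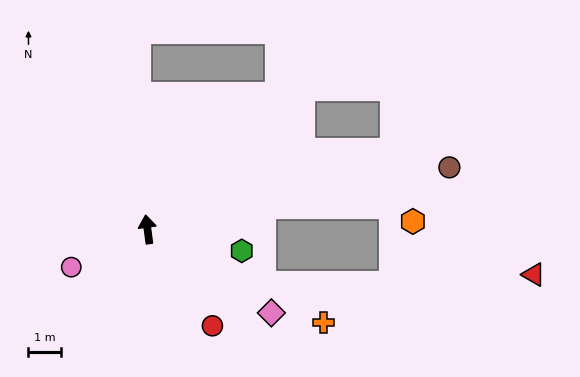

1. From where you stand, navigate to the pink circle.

turn left 109°, forward 2.6 m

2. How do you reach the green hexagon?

turn right 110°, forward 3.0 m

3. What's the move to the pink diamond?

turn right 132°, forward 4.6 m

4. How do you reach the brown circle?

turn right 86°, forward 9.5 m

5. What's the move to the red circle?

turn right 154°, forward 3.6 m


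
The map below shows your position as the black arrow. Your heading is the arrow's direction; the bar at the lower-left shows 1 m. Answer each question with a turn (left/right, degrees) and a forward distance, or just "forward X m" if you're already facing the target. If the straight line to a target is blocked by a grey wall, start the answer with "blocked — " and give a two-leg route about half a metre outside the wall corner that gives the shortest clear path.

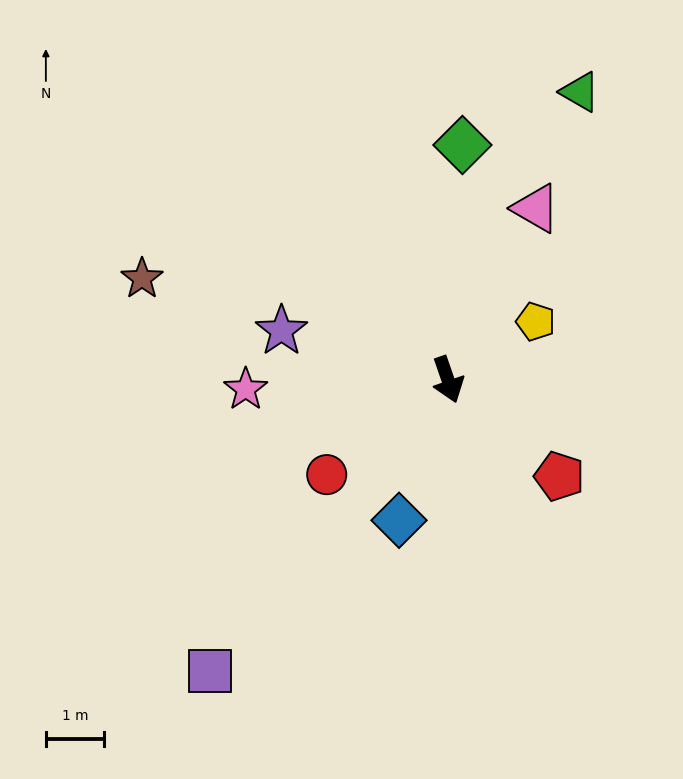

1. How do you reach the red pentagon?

turn left 30°, forward 2.5 m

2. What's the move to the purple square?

turn right 58°, forward 6.5 m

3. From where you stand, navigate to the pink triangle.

turn left 134°, forward 3.3 m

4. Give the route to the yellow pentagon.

turn left 104°, forward 1.8 m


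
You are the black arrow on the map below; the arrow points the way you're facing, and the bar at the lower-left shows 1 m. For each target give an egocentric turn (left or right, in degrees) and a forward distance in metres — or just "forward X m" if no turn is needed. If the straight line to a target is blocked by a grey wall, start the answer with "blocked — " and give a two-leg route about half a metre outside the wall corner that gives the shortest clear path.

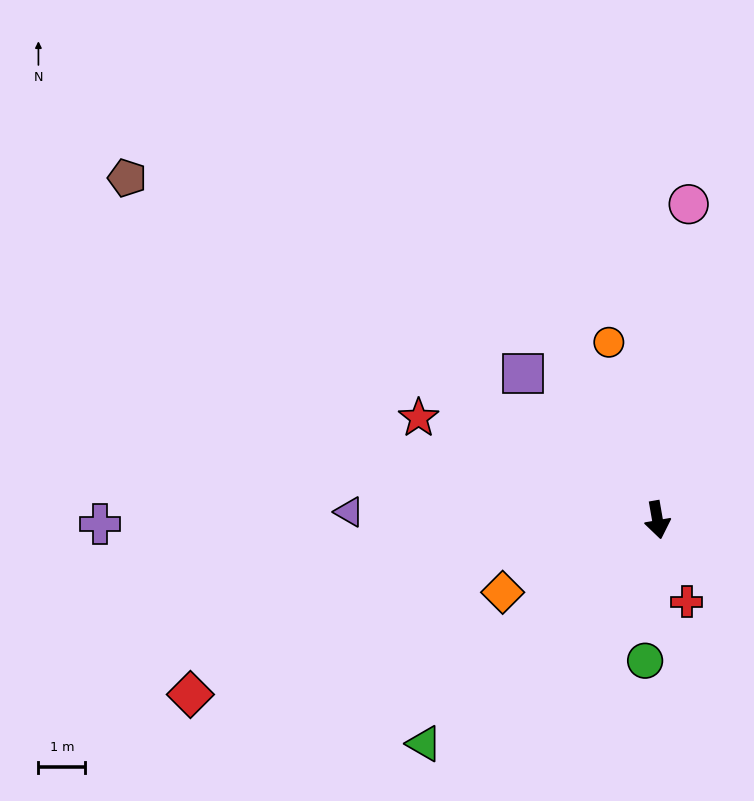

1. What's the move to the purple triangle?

turn right 101°, forward 6.6 m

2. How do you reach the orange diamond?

turn right 75°, forward 3.6 m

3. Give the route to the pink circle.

turn left 164°, forward 6.8 m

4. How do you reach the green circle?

turn right 15°, forward 3.0 m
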